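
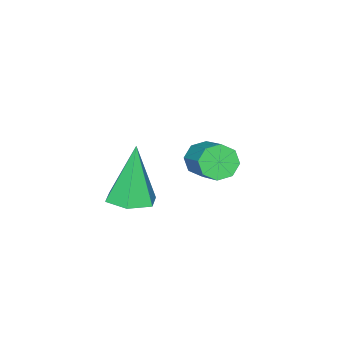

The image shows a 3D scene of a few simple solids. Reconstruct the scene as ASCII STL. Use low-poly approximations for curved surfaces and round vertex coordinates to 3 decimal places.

solid 
facet normal 0.246 0.086 -0.965
outer loop
vertex 1.179 -3.139 -0.699
vertex 0.489 -2.738 -0.839
vertex 1.159 -2.332 -0.632
endloop
endfacet
facet normal 0.842 -0.024 0.539
outer loop
vertex 1.179 -3.139 -0.699
vertex 1.159 -2.332 -0.632
vertex -0.029 -2.922 1.199
endloop
endfacet
facet normal 0.245 0.087 -0.965
outer loop
vertex 1.159 -2.332 -0.632
vertex 0.489 -2.738 -0.839
vertex 0.469 -1.931 -0.771
endloop
endfacet
facet normal 0.362 0.793 0.490
outer loop
vertex 1.159 -2.332 -0.632
vertex 0.469 -1.931 -0.771
vertex -0.029 -2.922 1.199
endloop
endfacet
facet normal 0.245 0.087 -0.965
outer loop
vertex 0.469 -1.931 -0.771
vertex 0.489 -2.738 -0.839
vertex -0.201 -2.337 -0.978
endloop
endfacet
facet normal -0.558 0.790 0.256
outer loop
vertex 0.469 -1.931 -0.771
vertex -0.201 -2.337 -0.978
vertex -0.029 -2.922 1.199
endloop
endfacet
facet normal 0.245 0.088 -0.965
outer loop
vertex -0.201 -2.337 -0.978
vertex 0.489 -2.738 -0.839
vertex -0.18 -3.144 -1.046
endloop
endfacet
facet normal -0.997 -0.032 0.070
outer loop
vertex -0.201 -2.337 -0.978
vertex -0.18 -3.144 -1.046
vertex -0.029 -2.922 1.199
endloop
endfacet
facet normal 0.246 0.087 -0.965
outer loop
vertex -0.18 -3.144 -1.046
vertex 0.489 -2.738 -0.839
vertex 0.51 -3.545 -0.906
endloop
endfacet
facet normal -0.517 -0.848 0.119
outer loop
vertex -0.18 -3.144 -1.046
vertex 0.51 -3.545 -0.906
vertex -0.029 -2.922 1.199
endloop
endfacet
facet normal 0.246 0.087 -0.965
outer loop
vertex 0.51 -3.545 -0.906
vertex 0.489 -2.738 -0.839
vertex 1.179 -3.139 -0.699
endloop
endfacet
facet normal 0.403 -0.844 0.353
outer loop
vertex 0.51 -3.545 -0.906
vertex 1.179 -3.139 -0.699
vertex -0.029 -2.922 1.199
endloop
endfacet
facet normal -0.449 -0.738 -0.504
outer loop
vertex -2.778 -3.281 -1.152
vertex -3.287 -2.86 -1.315
vertex -2.692 -3.029 -1.598
endloop
endfacet
facet normal 0.878 -0.469 -0.096
outer loop
vertex -2.778 -3.281 -1.152
vertex -2.692 -3.029 -1.598
vertex -2.145 -2.241 -0.441
endloop
endfacet
facet normal 0.878 -0.469 -0.096
outer loop
vertex -2.145 -2.241 -0.441
vertex -2.692 -3.029 -1.598
vertex -2.059 -1.989 -0.888
endloop
endfacet
facet normal 0.450 0.738 0.503
outer loop
vertex -2.145 -2.241 -0.441
vertex -2.059 -1.989 -0.888
vertex -2.653 -1.82 -0.605
endloop
endfacet
facet normal -0.449 -0.738 -0.503
outer loop
vertex -2.692 -3.029 -1.598
vertex -3.287 -2.86 -1.315
vertex -2.954 -2.678 -1.879
endloop
endfacet
facet normal 0.738 0.011 -0.674
outer loop
vertex -2.692 -3.029 -1.598
vertex -2.954 -2.678 -1.879
vertex -2.059 -1.989 -0.888
endloop
endfacet
facet normal 0.739 0.010 -0.674
outer loop
vertex -2.059 -1.989 -0.888
vertex -2.954 -2.678 -1.879
vertex -2.32 -1.637 -1.169
endloop
endfacet
facet normal 0.450 0.737 0.505
outer loop
vertex -2.059 -1.989 -0.888
vertex -2.32 -1.637 -1.169
vertex -2.653 -1.82 -0.605
endloop
endfacet
facet normal -0.450 -0.738 -0.504
outer loop
vertex -2.954 -2.678 -1.879
vertex -3.287 -2.86 -1.315
vertex -3.411 -2.433 -1.83
endloop
endfacet
facet normal 0.167 0.484 -0.859
outer loop
vertex -2.954 -2.678 -1.879
vertex -3.411 -2.433 -1.83
vertex -2.32 -1.637 -1.169
endloop
endfacet
facet normal 0.166 0.486 -0.858
outer loop
vertex -2.32 -1.637 -1.169
vertex -3.411 -2.433 -1.83
vertex -2.777 -1.393 -1.119
endloop
endfacet
facet normal 0.449 0.738 0.504
outer loop
vertex -2.32 -1.637 -1.169
vertex -2.777 -1.393 -1.119
vertex -2.653 -1.82 -0.605
endloop
endfacet
facet normal -0.449 -0.738 -0.504
outer loop
vertex -3.411 -2.433 -1.83
vertex -3.287 -2.86 -1.315
vertex -3.795 -2.439 -1.479
endloop
endfacet
facet normal -0.503 0.675 -0.539
outer loop
vertex -3.411 -2.433 -1.83
vertex -3.795 -2.439 -1.479
vertex -2.777 -1.393 -1.119
endloop
endfacet
facet normal -0.503 0.675 -0.540
outer loop
vertex -2.777 -1.393 -1.119
vertex -3.795 -2.439 -1.479
vertex -3.162 -1.399 -0.768
endloop
endfacet
facet normal 0.449 0.738 0.505
outer loop
vertex -2.777 -1.393 -1.119
vertex -3.162 -1.399 -0.768
vertex -2.653 -1.82 -0.605
endloop
endfacet
facet normal -0.450 -0.738 -0.503
outer loop
vertex -3.795 -2.439 -1.479
vertex -3.287 -2.86 -1.315
vertex -3.881 -2.691 -1.032
endloop
endfacet
facet normal -0.878 0.469 0.096
outer loop
vertex -3.795 -2.439 -1.479
vertex -3.881 -2.691 -1.032
vertex -3.162 -1.399 -0.768
endloop
endfacet
facet normal -0.878 0.469 0.096
outer loop
vertex -3.162 -1.399 -0.768
vertex -3.881 -2.691 -1.032
vertex -3.248 -1.651 -0.322
endloop
endfacet
facet normal 0.449 0.738 0.504
outer loop
vertex -3.162 -1.399 -0.768
vertex -3.248 -1.651 -0.322
vertex -2.653 -1.82 -0.605
endloop
endfacet
facet normal -0.450 -0.737 -0.505
outer loop
vertex -3.881 -2.691 -1.032
vertex -3.287 -2.86 -1.315
vertex -3.62 -3.043 -0.751
endloop
endfacet
facet normal -0.739 -0.010 0.674
outer loop
vertex -3.881 -2.691 -1.032
vertex -3.62 -3.043 -0.751
vertex -3.248 -1.651 -0.322
endloop
endfacet
facet normal -0.738 -0.011 0.675
outer loop
vertex -3.248 -1.651 -0.322
vertex -3.62 -3.043 -0.751
vertex -2.986 -2.002 -0.041
endloop
endfacet
facet normal 0.449 0.738 0.503
outer loop
vertex -3.248 -1.651 -0.322
vertex -2.986 -2.002 -0.041
vertex -2.653 -1.82 -0.605
endloop
endfacet
facet normal -0.449 -0.738 -0.504
outer loop
vertex -3.62 -3.043 -0.751
vertex -3.287 -2.86 -1.315
vertex -3.163 -3.287 -0.801
endloop
endfacet
facet normal -0.165 -0.485 0.859
outer loop
vertex -3.62 -3.043 -0.751
vertex -3.163 -3.287 -0.801
vertex -2.986 -2.002 -0.041
endloop
endfacet
facet normal -0.168 -0.485 0.858
outer loop
vertex -2.986 -2.002 -0.041
vertex -3.163 -3.287 -0.801
vertex -2.529 -2.247 -0.09
endloop
endfacet
facet normal 0.450 0.738 0.504
outer loop
vertex -2.986 -2.002 -0.041
vertex -2.529 -2.247 -0.09
vertex -2.653 -1.82 -0.605
endloop
endfacet
facet normal -0.449 -0.738 -0.505
outer loop
vertex -3.163 -3.287 -0.801
vertex -3.287 -2.86 -1.315
vertex -2.778 -3.281 -1.152
endloop
endfacet
facet normal 0.503 -0.675 0.540
outer loop
vertex -3.163 -3.287 -0.801
vertex -2.778 -3.281 -1.152
vertex -2.529 -2.247 -0.09
endloop
endfacet
facet normal 0.503 -0.675 0.539
outer loop
vertex -2.529 -2.247 -0.09
vertex -2.778 -3.281 -1.152
vertex -2.145 -2.241 -0.441
endloop
endfacet
facet normal 0.449 0.738 0.504
outer loop
vertex -2.529 -2.247 -0.09
vertex -2.145 -2.241 -0.441
vertex -2.653 -1.82 -0.605
endloop
endfacet

endsolid


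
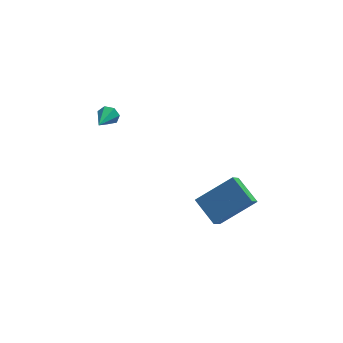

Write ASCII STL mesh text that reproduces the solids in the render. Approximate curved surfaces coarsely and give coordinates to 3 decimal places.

solid 
facet normal -0.442 0.755 0.485
outer loop
vertex -0.891 -3.921 -3.76
vertex 0.639 -3.675 -2.749
vertex -0.536 -3.266 -4.457
endloop
endfacet
facet normal -0.827 -0.134 -0.547
outer loop
vertex 0.061 -4.285 -5.111
vertex -0.891 -3.921 -3.76
vertex -0.536 -3.266 -4.457
endloop
endfacet
facet normal -0.442 0.755 0.485
outer loop
vertex -0.536 -3.266 -4.457
vertex 0.639 -3.675 -2.749
vertex 0.994 -3.02 -3.446
endloop
endfacet
facet normal 0.348 0.642 -0.683
outer loop
vertex 0.994 -3.02 -3.446
vertex 0.061 -4.285 -5.111
vertex -0.536 -3.266 -4.457
endloop
endfacet
facet normal -0.348 -0.642 0.683
outer loop
vertex -0.891 -3.921 -3.76
vertex 1.236 -4.694 -3.403
vertex 0.639 -3.675 -2.749
endloop
endfacet
facet normal -0.827 -0.134 -0.547
outer loop
vertex -0.294 -4.94 -4.414
vertex -0.891 -3.921 -3.76
vertex 0.061 -4.285 -5.111
endloop
endfacet
facet normal -0.348 -0.642 0.683
outer loop
vertex -0.294 -4.94 -4.414
vertex 1.236 -4.694 -3.403
vertex -0.891 -3.921 -3.76
endloop
endfacet
facet normal 0.827 0.134 0.547
outer loop
vertex 0.639 -3.675 -2.749
vertex 1.236 -4.694 -3.403
vertex 0.994 -3.02 -3.446
endloop
endfacet
facet normal 0.348 0.642 -0.683
outer loop
vertex 1.591 -4.039 -4.1
vertex 0.061 -4.285 -5.111
vertex 0.994 -3.02 -3.446
endloop
endfacet
facet normal 0.827 0.134 0.547
outer loop
vertex 0.994 -3.02 -3.446
vertex 1.236 -4.694 -3.403
vertex 1.591 -4.039 -4.1
endloop
endfacet
facet normal 0.442 -0.755 -0.485
outer loop
vertex 1.591 -4.039 -4.1
vertex -0.294 -4.94 -4.414
vertex 0.061 -4.285 -5.111
endloop
endfacet
facet normal 0.442 -0.755 -0.485
outer loop
vertex 1.236 -4.694 -3.403
vertex -0.294 -4.94 -4.414
vertex 1.591 -4.039 -4.1
endloop
endfacet
facet normal 0.425 0.867 -0.260
outer loop
vertex -3.445 1.608 -2.474
vertex -3.696 1.601 -2.907
vertex -3.834 1.8 -2.469
endloop
endfacet
facet normal -0.032 -0.090 0.995
outer loop
vertex -3.445 1.608 -2.474
vertex -3.834 1.8 -2.469
vertex -4.204 0.559 -2.593
endloop
endfacet
facet normal 0.421 0.868 -0.262
outer loop
vertex -3.834 1.8 -2.469
vertex -3.696 1.601 -2.907
vertex -4.12 1.841 -2.793
endloop
endfacet
facet normal -0.731 0.152 0.665
outer loop
vertex -3.834 1.8 -2.469
vertex -4.12 1.841 -2.793
vertex -4.204 0.559 -2.593
endloop
endfacet
facet normal 0.422 0.869 -0.260
outer loop
vertex -4.12 1.841 -2.793
vertex -3.696 1.601 -2.907
vertex -4.086 1.702 -3.203
endloop
endfacet
facet normal -0.994 0.050 -0.099
outer loop
vertex -4.12 1.841 -2.793
vertex -4.086 1.702 -3.203
vertex -4.204 0.559 -2.593
endloop
endfacet
facet normal 0.424 0.867 -0.262
outer loop
vertex -4.086 1.702 -3.203
vertex -3.696 1.601 -2.907
vertex -3.759 1.486 -3.389
endloop
endfacet
facet normal -0.619 -0.319 -0.718
outer loop
vertex -4.086 1.702 -3.203
vertex -3.759 1.486 -3.389
vertex -4.204 0.559 -2.593
endloop
endfacet
facet normal 0.423 0.867 -0.262
outer loop
vertex -3.759 1.486 -3.389
vertex -3.696 1.601 -2.907
vertex -3.385 1.357 -3.212
endloop
endfacet
facet normal 0.110 -0.677 -0.727
outer loop
vertex -3.759 1.486 -3.389
vertex -3.385 1.357 -3.212
vertex -4.204 0.559 -2.593
endloop
endfacet
facet normal 0.424 0.867 -0.261
outer loop
vertex -3.385 1.357 -3.212
vertex -3.696 1.601 -2.907
vertex -3.245 1.411 -2.805
endloop
endfacet
facet normal 0.644 -0.755 -0.121
outer loop
vertex -3.385 1.357 -3.212
vertex -3.245 1.411 -2.805
vertex -4.204 0.559 -2.593
endloop
endfacet
facet normal 0.424 0.867 -0.260
outer loop
vertex -3.245 1.411 -2.805
vertex -3.696 1.601 -2.907
vertex -3.445 1.608 -2.474
endloop
endfacet
facet normal 0.582 -0.494 0.646
outer loop
vertex -3.245 1.411 -2.805
vertex -3.445 1.608 -2.474
vertex -4.204 0.559 -2.593
endloop
endfacet

endsolid


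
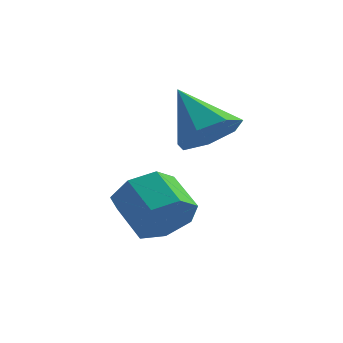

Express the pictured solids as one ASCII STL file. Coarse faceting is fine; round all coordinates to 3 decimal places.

solid 
facet normal 0.605 -0.375 -0.702
outer loop
vertex 3.192 1.272 0.21
vertex 2.33 0.855 -0.31
vertex 2.791 1.834 -0.436
endloop
endfacet
facet normal 0.347 0.804 0.484
outer loop
vertex 3.192 1.272 0.21
vertex 2.791 1.834 -0.436
vertex 1.09 1.625 1.13
endloop
endfacet
facet normal 0.605 -0.375 -0.702
outer loop
vertex 2.791 1.834 -0.436
vertex 2.33 0.855 -0.31
vertex 2.043 1.659 -0.987
endloop
endfacet
facet normal -0.181 0.981 -0.066
outer loop
vertex 2.791 1.834 -0.436
vertex 2.043 1.659 -0.987
vertex 1.09 1.625 1.13
endloop
endfacet
facet normal 0.604 -0.376 -0.703
outer loop
vertex 2.043 1.659 -0.987
vertex 2.33 0.855 -0.31
vertex 1.51 0.879 -1.028
endloop
endfacet
facet normal -0.769 0.543 -0.337
outer loop
vertex 2.043 1.659 -0.987
vertex 1.51 0.879 -1.028
vertex 1.09 1.625 1.13
endloop
endfacet
facet normal 0.604 -0.375 -0.703
outer loop
vertex 1.51 0.879 -1.028
vertex 2.33 0.855 -0.31
vertex 1.595 0.08 -0.528
endloop
endfacet
facet normal -0.975 -0.183 -0.127
outer loop
vertex 1.51 0.879 -1.028
vertex 1.595 0.08 -0.528
vertex 1.09 1.625 1.13
endloop
endfacet
facet normal 0.604 -0.376 -0.702
outer loop
vertex 1.595 0.08 -0.528
vertex 2.33 0.855 -0.31
vertex 2.233 -0.135 0.136
endloop
endfacet
facet normal -0.643 -0.648 0.408
outer loop
vertex 1.595 0.08 -0.528
vertex 2.233 -0.135 0.136
vertex 1.09 1.625 1.13
endloop
endfacet
facet normal 0.604 -0.376 -0.703
outer loop
vertex 2.233 -0.135 0.136
vertex 2.33 0.855 -0.31
vertex 2.944 0.395 0.464
endloop
endfacet
facet normal -0.023 -0.503 0.864
outer loop
vertex 2.233 -0.135 0.136
vertex 2.944 0.395 0.464
vertex 1.09 1.625 1.13
endloop
endfacet
facet normal 0.605 -0.375 -0.703
outer loop
vertex 2.944 0.395 0.464
vertex 2.33 0.855 -0.31
vertex 3.192 1.272 0.21
endloop
endfacet
facet normal 0.417 0.142 0.898
outer loop
vertex 2.944 0.395 0.464
vertex 3.192 1.272 0.21
vertex 1.09 1.625 1.13
endloop
endfacet
facet normal 0.663 -0.554 -0.503
outer loop
vertex 2.362 -2.044 -1.894
vertex 1.871 -1.832 -2.775
vertex 2.642 -1.314 -2.329
endloop
endfacet
facet normal 0.680 0.165 0.715
outer loop
vertex 2.362 -2.044 -1.894
vertex 2.642 -1.314 -2.329
vertex 1.4 -1.24 -1.165
endloop
endfacet
facet normal 0.680 0.164 0.715
outer loop
vertex 1.4 -1.24 -1.165
vertex 2.642 -1.314 -2.329
vertex 1.68 -0.511 -1.599
endloop
endfacet
facet normal -0.663 0.554 0.503
outer loop
vertex 1.4 -1.24 -1.165
vertex 1.68 -0.511 -1.599
vertex 0.909 -1.028 -2.045
endloop
endfacet
facet normal 0.663 -0.554 -0.503
outer loop
vertex 2.642 -1.314 -2.329
vertex 1.871 -1.832 -2.775
vertex 2.341 -0.975 -3.099
endloop
endfacet
facet normal 0.668 0.741 0.065
outer loop
vertex 2.642 -1.314 -2.329
vertex 2.341 -0.975 -3.099
vertex 1.68 -0.511 -1.599
endloop
endfacet
facet normal 0.669 0.740 0.066
outer loop
vertex 1.68 -0.511 -1.599
vertex 2.341 -0.975 -3.099
vertex 1.38 -0.171 -2.369
endloop
endfacet
facet normal -0.663 0.555 0.503
outer loop
vertex 1.68 -0.511 -1.599
vertex 1.38 -0.171 -2.369
vertex 0.909 -1.028 -2.045
endloop
endfacet
facet normal 0.663 -0.554 -0.503
outer loop
vertex 2.341 -0.975 -3.099
vertex 1.871 -1.832 -2.775
vertex 1.687 -1.28 -3.625
endloop
endfacet
facet normal 0.155 0.759 -0.632
outer loop
vertex 2.341 -0.975 -3.099
vertex 1.687 -1.28 -3.625
vertex 1.38 -0.171 -2.369
endloop
endfacet
facet normal 0.153 0.759 -0.633
outer loop
vertex 1.38 -0.171 -2.369
vertex 1.687 -1.28 -3.625
vertex 0.725 -0.477 -2.895
endloop
endfacet
facet normal -0.663 0.555 0.503
outer loop
vertex 1.38 -0.171 -2.369
vertex 0.725 -0.477 -2.895
vertex 0.909 -1.028 -2.045
endloop
endfacet
facet normal 0.663 -0.554 -0.503
outer loop
vertex 1.687 -1.28 -3.625
vertex 1.871 -1.832 -2.775
vertex 1.171 -2.001 -3.511
endloop
endfacet
facet normal -0.477 0.206 -0.855
outer loop
vertex 1.687 -1.28 -3.625
vertex 1.171 -2.001 -3.511
vertex 0.725 -0.477 -2.895
endloop
endfacet
facet normal -0.477 0.206 -0.855
outer loop
vertex 0.725 -0.477 -2.895
vertex 1.171 -2.001 -3.511
vertex 0.209 -1.198 -2.781
endloop
endfacet
facet normal -0.663 0.554 0.503
outer loop
vertex 0.725 -0.477 -2.895
vertex 0.209 -1.198 -2.781
vertex 0.909 -1.028 -2.045
endloop
endfacet
facet normal 0.663 -0.554 -0.503
outer loop
vertex 1.171 -2.001 -3.511
vertex 1.871 -1.832 -2.775
vertex 1.182 -2.594 -2.843
endloop
endfacet
facet normal -0.748 -0.502 -0.434
outer loop
vertex 1.171 -2.001 -3.511
vertex 1.182 -2.594 -2.843
vertex 0.209 -1.198 -2.781
endloop
endfacet
facet normal -0.748 -0.502 -0.434
outer loop
vertex 0.209 -1.198 -2.781
vertex 1.182 -2.594 -2.843
vertex 0.22 -1.791 -2.113
endloop
endfacet
facet normal -0.663 0.554 0.503
outer loop
vertex 0.209 -1.198 -2.781
vertex 0.22 -1.791 -2.113
vertex 0.909 -1.028 -2.045
endloop
endfacet
facet normal 0.663 -0.554 -0.503
outer loop
vertex 1.182 -2.594 -2.843
vertex 1.871 -1.832 -2.775
vertex 1.712 -2.614 -2.123
endloop
endfacet
facet normal -0.457 -0.832 0.313
outer loop
vertex 1.182 -2.594 -2.843
vertex 1.712 -2.614 -2.123
vertex 0.22 -1.791 -2.113
endloop
endfacet
facet normal -0.457 -0.832 0.315
outer loop
vertex 0.22 -1.791 -2.113
vertex 1.712 -2.614 -2.123
vertex 0.75 -1.81 -1.394
endloop
endfacet
facet normal -0.663 0.554 0.503
outer loop
vertex 0.22 -1.791 -2.113
vertex 0.75 -1.81 -1.394
vertex 0.909 -1.028 -2.045
endloop
endfacet
facet normal 0.663 -0.554 -0.503
outer loop
vertex 1.712 -2.614 -2.123
vertex 1.871 -1.832 -2.775
vertex 2.362 -2.044 -1.894
endloop
endfacet
facet normal 0.178 -0.535 0.826
outer loop
vertex 1.712 -2.614 -2.123
vertex 2.362 -2.044 -1.894
vertex 0.75 -1.81 -1.394
endloop
endfacet
facet normal 0.178 -0.535 0.826
outer loop
vertex 0.75 -1.81 -1.394
vertex 2.362 -2.044 -1.894
vertex 1.4 -1.24 -1.165
endloop
endfacet
facet normal -0.663 0.554 0.503
outer loop
vertex 0.75 -1.81 -1.394
vertex 1.4 -1.24 -1.165
vertex 0.909 -1.028 -2.045
endloop
endfacet

endsolid


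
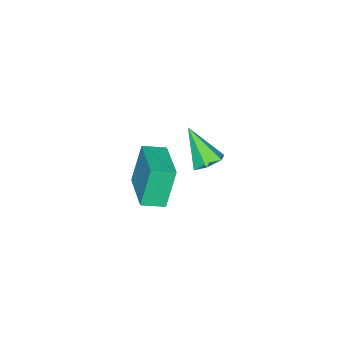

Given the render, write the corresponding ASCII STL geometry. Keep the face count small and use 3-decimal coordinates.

solid 
facet normal 0.129 0.645 -0.753
outer loop
vertex -0.211 -2.409 -4.32
vertex -0.902 -2.119 -4.19
vertex -0.295 -1.828 -3.837
endloop
endfacet
facet normal 0.895 -0.201 0.398
outer loop
vertex -0.211 -2.409 -4.32
vertex -0.295 -1.828 -3.837
vertex -1.158 -3.401 -2.69
endloop
endfacet
facet normal 0.129 0.645 -0.753
outer loop
vertex -0.295 -1.828 -3.837
vertex -0.902 -2.119 -4.19
vertex -0.985 -1.538 -3.707
endloop
endfacet
facet normal 0.337 0.427 0.839
outer loop
vertex -0.295 -1.828 -3.837
vertex -0.985 -1.538 -3.707
vertex -1.158 -3.401 -2.69
endloop
endfacet
facet normal 0.130 0.645 -0.753
outer loop
vertex -0.985 -1.538 -3.707
vertex -0.902 -2.119 -4.19
vertex -1.592 -1.828 -4.06
endloop
endfacet
facet normal -0.598 0.426 0.679
outer loop
vertex -0.985 -1.538 -3.707
vertex -1.592 -1.828 -4.06
vertex -1.158 -3.401 -2.69
endloop
endfacet
facet normal 0.130 0.645 -0.753
outer loop
vertex -1.592 -1.828 -4.06
vertex -0.902 -2.119 -4.19
vertex -1.509 -2.409 -4.543
endloop
endfacet
facet normal -0.976 -0.203 0.076
outer loop
vertex -1.592 -1.828 -4.06
vertex -1.509 -2.409 -4.543
vertex -1.158 -3.401 -2.69
endloop
endfacet
facet normal 0.130 0.645 -0.753
outer loop
vertex -1.509 -2.409 -4.543
vertex -0.902 -2.119 -4.19
vertex -0.819 -2.7 -4.673
endloop
endfacet
facet normal -0.419 -0.831 -0.365
outer loop
vertex -1.509 -2.409 -4.543
vertex -0.819 -2.7 -4.673
vertex -1.158 -3.401 -2.69
endloop
endfacet
facet normal 0.129 0.645 -0.753
outer loop
vertex -0.819 -2.7 -4.673
vertex -0.902 -2.119 -4.19
vertex -0.211 -2.409 -4.32
endloop
endfacet
facet normal 0.517 -0.831 -0.205
outer loop
vertex -0.819 -2.7 -4.673
vertex -0.211 -2.409 -4.32
vertex -1.158 -3.401 -2.69
endloop
endfacet
facet normal -0.662 -0.720 -0.206
outer loop
vertex 3.26 -2.503 0.308
vertex 2.56 -1.783 0.04
vertex 3.888 -2.565 -1.495
endloop
endfacet
facet normal 0.673 -0.693 0.258
outer loop
vertex 5.22 -1.117 -1.08
vertex 3.26 -2.503 0.308
vertex 3.888 -2.565 -1.495
endloop
endfacet
facet normal -0.663 -0.720 -0.206
outer loop
vertex 3.888 -2.565 -1.495
vertex 2.56 -1.783 0.04
vertex 3.188 -1.844 -1.763
endloop
endfacet
facet normal 0.329 -0.032 -0.944
outer loop
vertex 3.188 -1.844 -1.763
vertex 5.22 -1.117 -1.08
vertex 3.888 -2.565 -1.495
endloop
endfacet
facet normal -0.329 0.032 0.944
outer loop
vertex 3.26 -2.503 0.308
vertex 3.892 -0.335 0.455
vertex 2.56 -1.783 0.04
endloop
endfacet
facet normal 0.673 -0.693 0.258
outer loop
vertex 4.592 -1.056 0.723
vertex 3.26 -2.503 0.308
vertex 5.22 -1.117 -1.08
endloop
endfacet
facet normal -0.329 0.032 0.944
outer loop
vertex 4.592 -1.056 0.723
vertex 3.892 -0.335 0.455
vertex 3.26 -2.503 0.308
endloop
endfacet
facet normal -0.673 0.693 -0.258
outer loop
vertex 2.56 -1.783 0.04
vertex 3.892 -0.335 0.455
vertex 3.188 -1.844 -1.763
endloop
endfacet
facet normal 0.329 -0.032 -0.944
outer loop
vertex 4.52 -0.397 -1.348
vertex 5.22 -1.117 -1.08
vertex 3.188 -1.844 -1.763
endloop
endfacet
facet normal -0.673 0.693 -0.258
outer loop
vertex 3.188 -1.844 -1.763
vertex 3.892 -0.335 0.455
vertex 4.52 -0.397 -1.348
endloop
endfacet
facet normal 0.662 0.720 0.206
outer loop
vertex 4.52 -0.397 -1.348
vertex 4.592 -1.056 0.723
vertex 5.22 -1.117 -1.08
endloop
endfacet
facet normal 0.663 0.720 0.206
outer loop
vertex 3.892 -0.335 0.455
vertex 4.592 -1.056 0.723
vertex 4.52 -0.397 -1.348
endloop
endfacet

endsolid


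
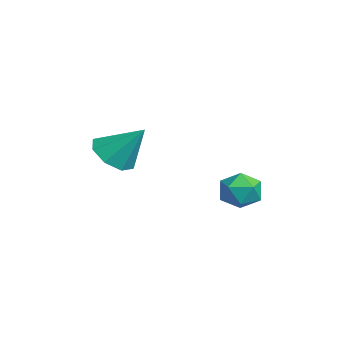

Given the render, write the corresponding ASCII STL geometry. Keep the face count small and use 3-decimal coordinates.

solid 
facet normal 0.288 0.529 0.798
outer loop
vertex -2.802 4.166 -1.109
vertex -2.765 3.53 -0.701
vertex -2.157 3.772 -1.081
endloop
endfacet
facet normal 0.505 0.841 0.194
outer loop
vertex -2.802 4.166 -1.109
vertex -2.157 3.772 -1.081
vertex -2.393 4.065 -1.737
endloop
endfacet
facet normal -0.071 0.977 -0.203
outer loop
vertex -2.802 4.166 -1.109
vertex -2.393 4.065 -1.737
vertex -3.147 4.005 -1.763
endloop
endfacet
facet normal -0.644 0.749 0.156
outer loop
vertex -2.802 4.166 -1.109
vertex -3.147 4.005 -1.763
vertex -3.377 3.674 -1.122
endloop
endfacet
facet normal -0.421 0.472 0.774
outer loop
vertex -2.802 4.166 -1.109
vertex -3.377 3.674 -1.122
vertex -2.765 3.53 -0.701
endloop
endfacet
facet normal 0.913 0.374 -0.161
outer loop
vertex -2.393 4.065 -1.737
vertex -2.157 3.772 -1.081
vertex -2.103 3.366 -1.718
endloop
endfacet
facet normal 0.562 -0.130 0.817
outer loop
vertex -2.157 3.772 -1.081
vertex -2.765 3.53 -0.701
vertex -2.333 3.035 -1.077
endloop
endfacet
facet normal -0.588 -0.223 0.778
outer loop
vertex -2.765 3.53 -0.701
vertex -3.377 3.674 -1.122
vertex -3.087 2.975 -1.103
endloop
endfacet
facet normal -0.948 0.225 -0.224
outer loop
vertex -3.377 3.674 -1.122
vertex -3.147 4.005 -1.763
vertex -3.323 3.268 -1.759
endloop
endfacet
facet normal -0.020 0.594 -0.804
outer loop
vertex -3.147 4.005 -1.763
vertex -2.393 4.065 -1.737
vertex -2.715 3.51 -2.139
endloop
endfacet
facet normal 0.644 -0.749 -0.156
outer loop
vertex -2.678 2.874 -1.731
vertex -2.103 3.366 -1.718
vertex -2.333 3.035 -1.077
endloop
endfacet
facet normal 0.071 -0.977 0.203
outer loop
vertex -2.678 2.874 -1.731
vertex -2.333 3.035 -1.077
vertex -3.087 2.975 -1.103
endloop
endfacet
facet normal -0.505 -0.841 -0.194
outer loop
vertex -2.678 2.874 -1.731
vertex -3.087 2.975 -1.103
vertex -3.323 3.268 -1.759
endloop
endfacet
facet normal -0.288 -0.529 -0.798
outer loop
vertex -2.678 2.874 -1.731
vertex -3.323 3.268 -1.759
vertex -2.715 3.51 -2.139
endloop
endfacet
facet normal 0.421 -0.472 -0.774
outer loop
vertex -2.678 2.874 -1.731
vertex -2.715 3.51 -2.139
vertex -2.103 3.366 -1.718
endloop
endfacet
facet normal 0.948 -0.225 0.224
outer loop
vertex -2.333 3.035 -1.077
vertex -2.103 3.366 -1.718
vertex -2.157 3.772 -1.081
endloop
endfacet
facet normal 0.020 -0.594 0.804
outer loop
vertex -3.087 2.975 -1.103
vertex -2.333 3.035 -1.077
vertex -2.765 3.53 -0.701
endloop
endfacet
facet normal -0.913 -0.374 0.161
outer loop
vertex -3.323 3.268 -1.759
vertex -3.087 2.975 -1.103
vertex -3.377 3.674 -1.122
endloop
endfacet
facet normal -0.562 0.130 -0.817
outer loop
vertex -2.715 3.51 -2.139
vertex -3.323 3.268 -1.759
vertex -3.147 4.005 -1.763
endloop
endfacet
facet normal 0.588 0.223 -0.778
outer loop
vertex -2.103 3.366 -1.718
vertex -2.715 3.51 -2.139
vertex -2.393 4.065 -1.737
endloop
endfacet
facet normal -0.361 -0.567 -0.740
outer loop
vertex -2.939 -0.078 -0.371
vertex -3.645 -0.201 0.068
vertex -3.386 0.367 -0.494
endloop
endfacet
facet normal 0.717 0.655 -0.238
outer loop
vertex -2.939 -0.078 -0.371
vertex -3.386 0.367 -0.494
vertex -3.095 0.661 1.192
endloop
endfacet
facet normal -0.361 -0.568 -0.740
outer loop
vertex -3.386 0.367 -0.494
vertex -3.645 -0.201 0.068
vertex -3.985 0.479 -0.288
endloop
endfacet
facet normal 0.117 0.975 -0.190
outer loop
vertex -3.386 0.367 -0.494
vertex -3.985 0.479 -0.288
vertex -3.095 0.661 1.192
endloop
endfacet
facet normal -0.362 -0.568 -0.739
outer loop
vertex -3.985 0.479 -0.288
vertex -3.645 -0.201 0.068
vertex -4.384 0.193 0.127
endloop
endfacet
facet normal -0.455 0.875 0.166
outer loop
vertex -3.985 0.479 -0.288
vertex -4.384 0.193 0.127
vertex -3.095 0.661 1.192
endloop
endfacet
facet normal -0.361 -0.567 -0.740
outer loop
vertex -4.384 0.193 0.127
vertex -3.645 -0.201 0.068
vertex -4.35 -0.325 0.507
endloop
endfacet
facet normal -0.664 0.413 0.623
outer loop
vertex -4.384 0.193 0.127
vertex -4.35 -0.325 0.507
vertex -3.095 0.661 1.192
endloop
endfacet
facet normal -0.361 -0.567 -0.740
outer loop
vertex -4.35 -0.325 0.507
vertex -3.645 -0.201 0.068
vertex -3.903 -0.77 0.63
endloop
endfacet
facet normal -0.388 -0.138 0.911
outer loop
vertex -4.35 -0.325 0.507
vertex -3.903 -0.77 0.63
vertex -3.095 0.661 1.192
endloop
endfacet
facet normal -0.361 -0.568 -0.740
outer loop
vertex -3.903 -0.77 0.63
vertex -3.645 -0.201 0.068
vertex -3.304 -0.882 0.424
endloop
endfacet
facet normal 0.211 -0.458 0.863
outer loop
vertex -3.903 -0.77 0.63
vertex -3.304 -0.882 0.424
vertex -3.095 0.661 1.192
endloop
endfacet
facet normal -0.361 -0.568 -0.740
outer loop
vertex -3.304 -0.882 0.424
vertex -3.645 -0.201 0.068
vertex -2.905 -0.595 0.009
endloop
endfacet
facet normal 0.784 -0.358 0.506
outer loop
vertex -3.304 -0.882 0.424
vertex -2.905 -0.595 0.009
vertex -3.095 0.661 1.192
endloop
endfacet
facet normal -0.361 -0.568 -0.740
outer loop
vertex -2.905 -0.595 0.009
vertex -3.645 -0.201 0.068
vertex -2.939 -0.078 -0.371
endloop
endfacet
facet normal 0.993 0.103 0.051
outer loop
vertex -2.905 -0.595 0.009
vertex -2.939 -0.078 -0.371
vertex -3.095 0.661 1.192
endloop
endfacet

endsolid


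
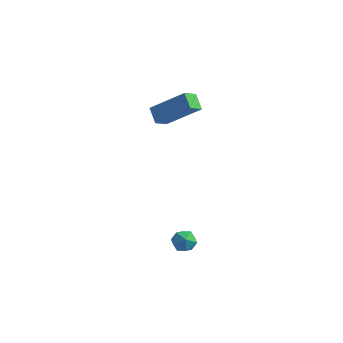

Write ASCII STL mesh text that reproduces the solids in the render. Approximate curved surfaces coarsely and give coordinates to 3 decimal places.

solid 
facet normal -0.640 0.481 0.600
outer loop
vertex -1.259 2.004 2.255
vertex 0.294 2.464 3.543
vertex -1.116 2.734 1.822
endloop
endfacet
facet normal -0.750 -0.222 -0.623
outer loop
vertex -0.534 2.296 1.277
vertex -1.259 2.004 2.255
vertex -1.116 2.734 1.822
endloop
endfacet
facet normal -0.640 0.481 0.600
outer loop
vertex -1.116 2.734 1.822
vertex 0.294 2.464 3.543
vertex 0.437 3.193 3.111
endloop
endfacet
facet normal 0.167 0.848 -0.503
outer loop
vertex 0.437 3.193 3.111
vertex -0.534 2.296 1.277
vertex -1.116 2.734 1.822
endloop
endfacet
facet normal -0.166 -0.848 0.504
outer loop
vertex -1.259 2.004 2.255
vertex 0.876 2.026 2.998
vertex 0.294 2.464 3.543
endloop
endfacet
facet normal -0.751 -0.222 -0.623
outer loop
vertex -0.677 1.567 1.709
vertex -1.259 2.004 2.255
vertex -0.534 2.296 1.277
endloop
endfacet
facet normal -0.166 -0.849 0.502
outer loop
vertex -0.677 1.567 1.709
vertex 0.876 2.026 2.998
vertex -1.259 2.004 2.255
endloop
endfacet
facet normal 0.750 0.222 0.623
outer loop
vertex 0.294 2.464 3.543
vertex 0.876 2.026 2.998
vertex 0.437 3.193 3.111
endloop
endfacet
facet normal 0.166 0.848 -0.503
outer loop
vertex 1.019 2.756 2.565
vertex -0.534 2.296 1.277
vertex 0.437 3.193 3.111
endloop
endfacet
facet normal 0.751 0.222 0.622
outer loop
vertex 0.437 3.193 3.111
vertex 0.876 2.026 2.998
vertex 1.019 2.756 2.565
endloop
endfacet
facet normal 0.640 -0.481 -0.600
outer loop
vertex 1.019 2.756 2.565
vertex -0.677 1.567 1.709
vertex -0.534 2.296 1.277
endloop
endfacet
facet normal 0.640 -0.481 -0.600
outer loop
vertex 0.876 2.026 2.998
vertex -0.677 1.567 1.709
vertex 1.019 2.756 2.565
endloop
endfacet
facet normal -0.896 0.157 0.416
outer loop
vertex 1.834 -1.124 -3.462
vertex 2.107 -1.133 -2.87
vertex 2.054 -0.571 -3.196
endloop
endfacet
facet normal -0.859 0.455 -0.234
outer loop
vertex 1.834 -1.124 -3.462
vertex 2.054 -0.571 -3.196
vertex 2.161 -0.694 -3.827
endloop
endfacet
facet normal -0.707 -0.060 -0.704
outer loop
vertex 1.834 -1.124 -3.462
vertex 2.161 -0.694 -3.827
vertex 2.279 -1.332 -3.891
endloop
endfacet
facet normal -0.650 -0.677 -0.346
outer loop
vertex 1.834 -1.124 -3.462
vertex 2.279 -1.332 -3.891
vertex 2.246 -1.603 -3.299
endloop
endfacet
facet normal -0.766 -0.542 0.345
outer loop
vertex 1.834 -1.124 -3.462
vertex 2.246 -1.603 -3.299
vertex 2.107 -1.133 -2.87
endloop
endfacet
facet normal -0.319 0.919 -0.233
outer loop
vertex 2.161 -0.694 -3.827
vertex 2.054 -0.571 -3.196
vertex 2.634 -0.437 -3.461
endloop
endfacet
facet normal -0.378 0.438 0.816
outer loop
vertex 2.054 -0.571 -3.196
vertex 2.107 -1.133 -2.87
vertex 2.601 -0.708 -2.869
endloop
endfacet
facet normal -0.168 -0.691 0.703
outer loop
vertex 2.107 -1.133 -2.87
vertex 2.246 -1.603 -3.299
vertex 2.719 -1.346 -2.933
endloop
endfacet
facet normal 0.020 -0.909 -0.415
outer loop
vertex 2.246 -1.603 -3.299
vertex 2.279 -1.332 -3.891
vertex 2.826 -1.469 -3.564
endloop
endfacet
facet normal -0.072 0.086 -0.994
outer loop
vertex 2.279 -1.332 -3.891
vertex 2.161 -0.694 -3.827
vertex 2.773 -0.907 -3.89
endloop
endfacet
facet normal 0.650 0.677 0.346
outer loop
vertex 3.046 -0.916 -3.298
vertex 2.634 -0.437 -3.461
vertex 2.601 -0.708 -2.869
endloop
endfacet
facet normal 0.707 0.060 0.704
outer loop
vertex 3.046 -0.916 -3.298
vertex 2.601 -0.708 -2.869
vertex 2.719 -1.346 -2.933
endloop
endfacet
facet normal 0.859 -0.455 0.234
outer loop
vertex 3.046 -0.916 -3.298
vertex 2.719 -1.346 -2.933
vertex 2.826 -1.469 -3.564
endloop
endfacet
facet normal 0.896 -0.157 -0.416
outer loop
vertex 3.046 -0.916 -3.298
vertex 2.826 -1.469 -3.564
vertex 2.773 -0.907 -3.89
endloop
endfacet
facet normal 0.766 0.542 -0.345
outer loop
vertex 3.046 -0.916 -3.298
vertex 2.773 -0.907 -3.89
vertex 2.634 -0.437 -3.461
endloop
endfacet
facet normal -0.020 0.909 0.415
outer loop
vertex 2.601 -0.708 -2.869
vertex 2.634 -0.437 -3.461
vertex 2.054 -0.571 -3.196
endloop
endfacet
facet normal 0.072 -0.086 0.994
outer loop
vertex 2.719 -1.346 -2.933
vertex 2.601 -0.708 -2.869
vertex 2.107 -1.133 -2.87
endloop
endfacet
facet normal 0.319 -0.919 0.233
outer loop
vertex 2.826 -1.469 -3.564
vertex 2.719 -1.346 -2.933
vertex 2.246 -1.603 -3.299
endloop
endfacet
facet normal 0.378 -0.438 -0.816
outer loop
vertex 2.773 -0.907 -3.89
vertex 2.826 -1.469 -3.564
vertex 2.279 -1.332 -3.891
endloop
endfacet
facet normal 0.168 0.691 -0.703
outer loop
vertex 2.634 -0.437 -3.461
vertex 2.773 -0.907 -3.89
vertex 2.161 -0.694 -3.827
endloop
endfacet

endsolid


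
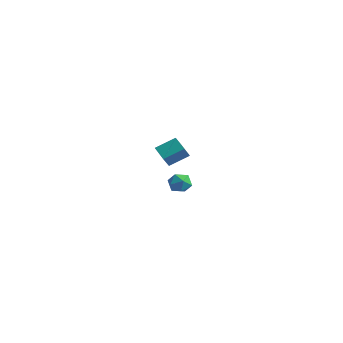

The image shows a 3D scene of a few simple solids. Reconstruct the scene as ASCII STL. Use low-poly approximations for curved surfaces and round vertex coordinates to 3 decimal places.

solid 
facet normal -0.439 -0.756 -0.486
outer loop
vertex -3.116 2.67 -2.725
vertex -4.172 3.045 -2.355
vertex -3.184 3.145 -3.402
endloop
endfacet
facet normal 0.895 -0.319 -0.313
outer loop
vertex -2.608 4.135 -2.765
vertex -3.116 2.67 -2.725
vertex -3.184 3.145 -3.402
endloop
endfacet
facet normal -0.439 -0.755 -0.487
outer loop
vertex -3.184 3.145 -3.402
vertex -4.172 3.045 -2.355
vertex -4.24 3.521 -3.032
endloop
endfacet
facet normal -0.082 0.573 -0.816
outer loop
vertex -4.24 3.521 -3.032
vertex -2.608 4.135 -2.765
vertex -3.184 3.145 -3.402
endloop
endfacet
facet normal 0.082 -0.573 0.816
outer loop
vertex -3.116 2.67 -2.725
vertex -3.596 4.035 -1.718
vertex -4.172 3.045 -2.355
endloop
endfacet
facet normal 0.894 -0.319 -0.314
outer loop
vertex -2.54 3.659 -2.088
vertex -3.116 2.67 -2.725
vertex -2.608 4.135 -2.765
endloop
endfacet
facet normal 0.082 -0.573 0.816
outer loop
vertex -2.54 3.659 -2.088
vertex -3.596 4.035 -1.718
vertex -3.116 2.67 -2.725
endloop
endfacet
facet normal -0.894 0.319 0.314
outer loop
vertex -4.172 3.045 -2.355
vertex -3.596 4.035 -1.718
vertex -4.24 3.521 -3.032
endloop
endfacet
facet normal -0.082 0.573 -0.815
outer loop
vertex -3.664 4.51 -2.395
vertex -2.608 4.135 -2.765
vertex -4.24 3.521 -3.032
endloop
endfacet
facet normal -0.894 0.319 0.314
outer loop
vertex -4.24 3.521 -3.032
vertex -3.596 4.035 -1.718
vertex -3.664 4.51 -2.395
endloop
endfacet
facet normal 0.439 0.755 0.487
outer loop
vertex -3.664 4.51 -2.395
vertex -2.54 3.659 -2.088
vertex -2.608 4.135 -2.765
endloop
endfacet
facet normal 0.439 0.756 0.486
outer loop
vertex -3.596 4.035 -1.718
vertex -2.54 3.659 -2.088
vertex -3.664 4.51 -2.395
endloop
endfacet
facet normal -0.775 -0.072 0.628
outer loop
vertex 3.318 -2.438 0.131
vertex 3.194 -3.049 -0.092
vertex 3.602 -2.961 0.422
endloop
endfacet
facet normal -0.270 0.352 0.896
outer loop
vertex 3.318 -2.438 0.131
vertex 3.602 -2.961 0.422
vertex 3.955 -2.411 0.312
endloop
endfacet
facet normal -0.161 0.886 0.435
outer loop
vertex 3.318 -2.438 0.131
vertex 3.955 -2.411 0.312
vertex 3.765 -2.16 -0.27
endloop
endfacet
facet normal -0.600 0.791 -0.120
outer loop
vertex 3.318 -2.438 0.131
vertex 3.765 -2.16 -0.27
vertex 3.295 -2.554 -0.521
endloop
endfacet
facet normal -0.980 0.199 -0.001
outer loop
vertex 3.318 -2.438 0.131
vertex 3.295 -2.554 -0.521
vertex 3.194 -3.049 -0.092
endloop
endfacet
facet normal 0.333 -0.025 0.943
outer loop
vertex 3.955 -2.411 0.312
vertex 3.602 -2.961 0.422
vertex 4.225 -3.006 0.201
endloop
endfacet
facet normal -0.484 -0.713 0.507
outer loop
vertex 3.602 -2.961 0.422
vertex 3.194 -3.049 -0.092
vertex 3.755 -3.4 -0.05
endloop
endfacet
facet normal -0.815 -0.275 -0.509
outer loop
vertex 3.194 -3.049 -0.092
vertex 3.295 -2.554 -0.521
vertex 3.565 -3.149 -0.632
endloop
endfacet
facet normal -0.199 0.684 -0.701
outer loop
vertex 3.295 -2.554 -0.521
vertex 3.765 -2.16 -0.27
vertex 3.918 -2.599 -0.742
endloop
endfacet
facet normal 0.510 0.838 0.195
outer loop
vertex 3.765 -2.16 -0.27
vertex 3.955 -2.411 0.312
vertex 4.326 -2.511 -0.228
endloop
endfacet
facet normal 0.600 -0.791 0.120
outer loop
vertex 4.202 -3.122 -0.451
vertex 4.225 -3.006 0.201
vertex 3.755 -3.4 -0.05
endloop
endfacet
facet normal 0.161 -0.886 -0.435
outer loop
vertex 4.202 -3.122 -0.451
vertex 3.755 -3.4 -0.05
vertex 3.565 -3.149 -0.632
endloop
endfacet
facet normal 0.270 -0.352 -0.896
outer loop
vertex 4.202 -3.122 -0.451
vertex 3.565 -3.149 -0.632
vertex 3.918 -2.599 -0.742
endloop
endfacet
facet normal 0.775 0.072 -0.628
outer loop
vertex 4.202 -3.122 -0.451
vertex 3.918 -2.599 -0.742
vertex 4.326 -2.511 -0.228
endloop
endfacet
facet normal 0.980 -0.199 0.001
outer loop
vertex 4.202 -3.122 -0.451
vertex 4.326 -2.511 -0.228
vertex 4.225 -3.006 0.201
endloop
endfacet
facet normal 0.199 -0.684 0.701
outer loop
vertex 3.755 -3.4 -0.05
vertex 4.225 -3.006 0.201
vertex 3.602 -2.961 0.422
endloop
endfacet
facet normal -0.510 -0.838 -0.195
outer loop
vertex 3.565 -3.149 -0.632
vertex 3.755 -3.4 -0.05
vertex 3.194 -3.049 -0.092
endloop
endfacet
facet normal -0.333 0.025 -0.943
outer loop
vertex 3.918 -2.599 -0.742
vertex 3.565 -3.149 -0.632
vertex 3.295 -2.554 -0.521
endloop
endfacet
facet normal 0.484 0.713 -0.507
outer loop
vertex 4.326 -2.511 -0.228
vertex 3.918 -2.599 -0.742
vertex 3.765 -2.16 -0.27
endloop
endfacet
facet normal 0.815 0.275 0.509
outer loop
vertex 4.225 -3.006 0.201
vertex 4.326 -2.511 -0.228
vertex 3.955 -2.411 0.312
endloop
endfacet

endsolid


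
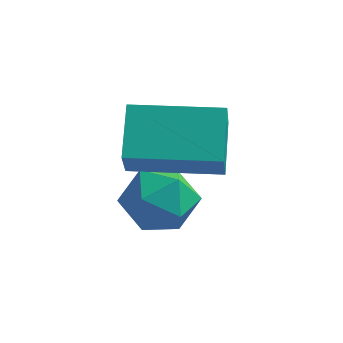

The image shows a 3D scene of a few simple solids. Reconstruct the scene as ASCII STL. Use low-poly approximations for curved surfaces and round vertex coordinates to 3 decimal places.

solid 
facet normal -0.962 -0.271 -0.002
outer loop
vertex 0.228 -2.571 3.72
vertex 0.07 -2.003 2.876
vertex 0.51 -3.565 2.999
endloop
endfacet
facet normal 0.153 -0.551 0.820
outer loop
vertex 2.31 -3.057 3.004
vertex 0.228 -2.571 3.72
vertex 0.51 -3.565 2.999
endloop
endfacet
facet normal -0.962 -0.271 -0.004
outer loop
vertex 0.51 -3.565 2.999
vertex 0.07 -2.003 2.876
vertex 0.353 -2.996 2.154
endloop
endfacet
facet normal 0.224 -0.789 -0.573
outer loop
vertex 0.353 -2.996 2.154
vertex 2.31 -3.057 3.004
vertex 0.51 -3.565 2.999
endloop
endfacet
facet normal -0.224 0.789 0.573
outer loop
vertex 0.228 -2.571 3.72
vertex 1.87 -1.495 2.881
vertex 0.07 -2.003 2.876
endloop
endfacet
facet normal 0.153 -0.552 0.820
outer loop
vertex 2.027 -2.064 3.726
vertex 0.228 -2.571 3.72
vertex 2.31 -3.057 3.004
endloop
endfacet
facet normal -0.224 0.789 0.573
outer loop
vertex 2.027 -2.064 3.726
vertex 1.87 -1.495 2.881
vertex 0.228 -2.571 3.72
endloop
endfacet
facet normal -0.154 0.552 -0.820
outer loop
vertex 0.07 -2.003 2.876
vertex 1.87 -1.495 2.881
vertex 0.353 -2.996 2.154
endloop
endfacet
facet normal 0.224 -0.789 -0.573
outer loop
vertex 2.152 -2.489 2.16
vertex 2.31 -3.057 3.004
vertex 0.353 -2.996 2.154
endloop
endfacet
facet normal -0.153 0.552 -0.820
outer loop
vertex 0.353 -2.996 2.154
vertex 1.87 -1.495 2.881
vertex 2.152 -2.489 2.16
endloop
endfacet
facet normal 0.962 0.272 0.003
outer loop
vertex 2.152 -2.489 2.16
vertex 2.027 -2.064 3.726
vertex 2.31 -3.057 3.004
endloop
endfacet
facet normal 0.963 0.271 0.003
outer loop
vertex 1.87 -1.495 2.881
vertex 2.027 -2.064 3.726
vertex 2.152 -2.489 2.16
endloop
endfacet
facet normal -0.210 0.974 -0.085
outer loop
vertex 1.047 -2.093 0.801
vertex 0.322 -2.214 1.208
vertex 1.019 -2.026 1.639
endloop
endfacet
facet normal 0.494 0.868 -0.053
outer loop
vertex 1.047 -2.093 0.801
vertex 1.019 -2.026 1.639
vertex 1.666 -2.417 1.269
endloop
endfacet
facet normal 0.677 0.437 -0.592
outer loop
vertex 1.047 -2.093 0.801
vertex 1.666 -2.417 1.269
vertex 1.368 -2.847 0.611
endloop
endfacet
facet normal 0.086 0.278 -0.957
outer loop
vertex 1.047 -2.093 0.801
vertex 1.368 -2.847 0.611
vertex 0.537 -2.722 0.573
endloop
endfacet
facet normal -0.463 0.609 -0.644
outer loop
vertex 1.047 -2.093 0.801
vertex 0.537 -2.722 0.573
vertex 0.322 -2.214 1.208
endloop
endfacet
facet normal 0.639 0.530 0.558
outer loop
vertex 1.666 -2.417 1.269
vertex 1.019 -2.026 1.639
vertex 1.323 -2.738 1.967
endloop
endfacet
facet normal -0.502 0.701 0.506
outer loop
vertex 1.019 -2.026 1.639
vertex 0.322 -2.214 1.208
vertex 0.492 -2.613 1.929
endloop
endfacet
facet normal -0.911 0.111 -0.397
outer loop
vertex 0.322 -2.214 1.208
vertex 0.537 -2.722 0.573
vertex 0.194 -3.043 1.271
endloop
endfacet
facet normal -0.023 -0.426 -0.904
outer loop
vertex 0.537 -2.722 0.573
vertex 1.368 -2.847 0.611
vertex 0.841 -3.434 0.901
endloop
endfacet
facet normal 0.935 -0.168 -0.313
outer loop
vertex 1.368 -2.847 0.611
vertex 1.666 -2.417 1.269
vertex 1.538 -3.246 1.332
endloop
endfacet
facet normal -0.086 -0.278 0.957
outer loop
vertex 0.813 -3.367 1.739
vertex 1.323 -2.738 1.967
vertex 0.492 -2.613 1.929
endloop
endfacet
facet normal -0.677 -0.437 0.592
outer loop
vertex 0.813 -3.367 1.739
vertex 0.492 -2.613 1.929
vertex 0.194 -3.043 1.271
endloop
endfacet
facet normal -0.494 -0.868 0.053
outer loop
vertex 0.813 -3.367 1.739
vertex 0.194 -3.043 1.271
vertex 0.841 -3.434 0.901
endloop
endfacet
facet normal 0.210 -0.974 0.085
outer loop
vertex 0.813 -3.367 1.739
vertex 0.841 -3.434 0.901
vertex 1.538 -3.246 1.332
endloop
endfacet
facet normal 0.463 -0.609 0.644
outer loop
vertex 0.813 -3.367 1.739
vertex 1.538 -3.246 1.332
vertex 1.323 -2.738 1.967
endloop
endfacet
facet normal 0.023 0.426 0.904
outer loop
vertex 0.492 -2.613 1.929
vertex 1.323 -2.738 1.967
vertex 1.019 -2.026 1.639
endloop
endfacet
facet normal -0.935 0.168 0.313
outer loop
vertex 0.194 -3.043 1.271
vertex 0.492 -2.613 1.929
vertex 0.322 -2.214 1.208
endloop
endfacet
facet normal -0.639 -0.530 -0.558
outer loop
vertex 0.841 -3.434 0.901
vertex 0.194 -3.043 1.271
vertex 0.537 -2.722 0.573
endloop
endfacet
facet normal 0.502 -0.701 -0.506
outer loop
vertex 1.538 -3.246 1.332
vertex 0.841 -3.434 0.901
vertex 1.368 -2.847 0.611
endloop
endfacet
facet normal 0.911 -0.111 0.397
outer loop
vertex 1.323 -2.738 1.967
vertex 1.538 -3.246 1.332
vertex 1.666 -2.417 1.269
endloop
endfacet

endsolid


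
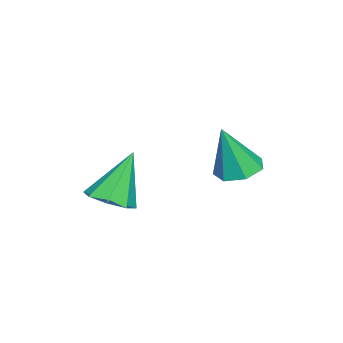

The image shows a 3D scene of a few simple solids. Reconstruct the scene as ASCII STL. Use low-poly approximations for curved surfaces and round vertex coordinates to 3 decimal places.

solid 
facet normal 0.375 -0.256 -0.891
outer loop
vertex 0.857 0.689 -4.686
vertex 0.313 -0.065 -4.698
vertex 0.225 0.814 -4.988
endloop
endfacet
facet normal 0.107 0.978 0.181
outer loop
vertex 0.857 0.689 -4.686
vertex 0.225 0.814 -4.988
vertex -0.493 0.485 -2.782
endloop
endfacet
facet normal 0.375 -0.256 -0.891
outer loop
vertex 0.225 0.814 -4.988
vertex 0.313 -0.065 -4.698
vertex -0.356 0.424 -5.12
endloop
endfacet
facet normal -0.548 0.835 -0.054
outer loop
vertex 0.225 0.814 -4.988
vertex -0.356 0.424 -5.12
vertex -0.493 0.485 -2.782
endloop
endfacet
facet normal 0.375 -0.256 -0.891
outer loop
vertex -0.356 0.424 -5.12
vertex 0.313 -0.065 -4.698
vertex -0.545 -0.253 -5.005
endloop
endfacet
facet normal -0.964 0.258 -0.063
outer loop
vertex -0.356 0.424 -5.12
vertex -0.545 -0.253 -5.005
vertex -0.493 0.485 -2.782
endloop
endfacet
facet normal 0.375 -0.256 -0.891
outer loop
vertex -0.545 -0.253 -5.005
vertex 0.313 -0.065 -4.698
vertex -0.231 -0.819 -4.71
endloop
endfacet
facet normal -0.896 -0.414 0.159
outer loop
vertex -0.545 -0.253 -5.005
vertex -0.231 -0.819 -4.71
vertex -0.493 0.485 -2.782
endloop
endfacet
facet normal 0.375 -0.256 -0.891
outer loop
vertex -0.231 -0.819 -4.71
vertex 0.313 -0.065 -4.698
vertex 0.401 -0.944 -4.408
endloop
endfacet
facet normal -0.385 -0.788 0.480
outer loop
vertex -0.231 -0.819 -4.71
vertex 0.401 -0.944 -4.408
vertex -0.493 0.485 -2.782
endloop
endfacet
facet normal 0.375 -0.256 -0.891
outer loop
vertex 0.401 -0.944 -4.408
vertex 0.313 -0.065 -4.698
vertex 0.982 -0.554 -4.276
endloop
endfacet
facet normal 0.270 -0.645 0.715
outer loop
vertex 0.401 -0.944 -4.408
vertex 0.982 -0.554 -4.276
vertex -0.493 0.485 -2.782
endloop
endfacet
facet normal 0.375 -0.256 -0.891
outer loop
vertex 0.982 -0.554 -4.276
vertex 0.313 -0.065 -4.698
vertex 1.171 0.122 -4.391
endloop
endfacet
facet normal 0.686 -0.068 0.725
outer loop
vertex 0.982 -0.554 -4.276
vertex 1.171 0.122 -4.391
vertex -0.493 0.485 -2.782
endloop
endfacet
facet normal 0.375 -0.256 -0.891
outer loop
vertex 1.171 0.122 -4.391
vertex 0.313 -0.065 -4.698
vertex 0.857 0.689 -4.686
endloop
endfacet
facet normal 0.618 0.604 0.503
outer loop
vertex 1.171 0.122 -4.391
vertex 0.857 0.689 -4.686
vertex -0.493 0.485 -2.782
endloop
endfacet
facet normal -0.210 0.241 -0.948
outer loop
vertex -2.659 2.945 -4.801
vertex -3.484 3.257 -4.539
vertex -2.689 3.717 -4.598
endloop
endfacet
facet normal 0.987 -0.004 0.163
outer loop
vertex -2.659 2.945 -4.801
vertex -2.689 3.717 -4.598
vertex -3.036 2.743 -2.521
endloop
endfacet
facet normal -0.210 0.241 -0.948
outer loop
vertex -2.689 3.717 -4.598
vertex -3.484 3.257 -4.539
vertex -3.318 4.142 -4.351
endloop
endfacet
facet normal 0.616 0.669 0.417
outer loop
vertex -2.689 3.717 -4.598
vertex -3.318 4.142 -4.351
vertex -3.036 2.743 -2.521
endloop
endfacet
facet normal -0.210 0.241 -0.948
outer loop
vertex -3.318 4.142 -4.351
vertex -3.484 3.257 -4.539
vertex -4.072 3.901 -4.245
endloop
endfacet
facet normal -0.160 0.772 0.615
outer loop
vertex -3.318 4.142 -4.351
vertex -4.072 3.901 -4.245
vertex -3.036 2.743 -2.521
endloop
endfacet
facet normal -0.210 0.241 -0.948
outer loop
vertex -4.072 3.901 -4.245
vertex -3.484 3.257 -4.539
vertex -4.383 3.174 -4.361
endloop
endfacet
facet normal -0.760 0.228 0.609
outer loop
vertex -4.072 3.901 -4.245
vertex -4.383 3.174 -4.361
vertex -3.036 2.743 -2.521
endloop
endfacet
facet normal -0.210 0.241 -0.948
outer loop
vertex -4.383 3.174 -4.361
vertex -3.484 3.257 -4.539
vertex -4.017 2.51 -4.611
endloop
endfacet
facet normal -0.728 -0.554 0.404
outer loop
vertex -4.383 3.174 -4.361
vertex -4.017 2.51 -4.611
vertex -3.036 2.743 -2.521
endloop
endfacet
facet normal -0.210 0.241 -0.947
outer loop
vertex -4.017 2.51 -4.611
vertex -3.484 3.257 -4.539
vertex -3.25 2.408 -4.807
endloop
endfacet
facet normal -0.092 -0.984 0.153
outer loop
vertex -4.017 2.51 -4.611
vertex -3.25 2.408 -4.807
vertex -3.036 2.743 -2.521
endloop
endfacet
facet normal -0.210 0.241 -0.948
outer loop
vertex -3.25 2.408 -4.807
vertex -3.484 3.257 -4.539
vertex -2.659 2.945 -4.801
endloop
endfacet
facet normal 0.672 -0.740 0.046
outer loop
vertex -3.25 2.408 -4.807
vertex -2.659 2.945 -4.801
vertex -3.036 2.743 -2.521
endloop
endfacet

endsolid


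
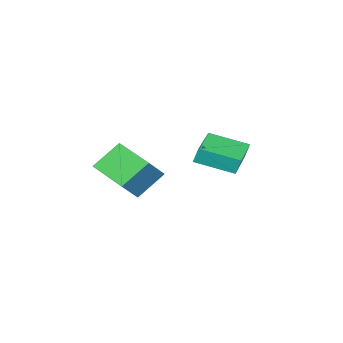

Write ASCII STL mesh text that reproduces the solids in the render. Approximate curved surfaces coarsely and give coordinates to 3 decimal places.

solid 
facet normal -0.663 0.301 0.685
outer loop
vertex -2.121 -3.748 -1.525
vertex -1.716 -1.67 -2.046
vertex -3.165 -3.792 -2.516
endloop
endfacet
facet normal -0.186 -0.953 0.239
outer loop
vertex -2.024 -4.31 -3.694
vertex -2.121 -3.748 -1.525
vertex -3.165 -3.792 -2.516
endloop
endfacet
facet normal -0.663 0.301 0.685
outer loop
vertex -3.165 -3.792 -2.516
vertex -1.716 -1.67 -2.046
vertex -2.76 -1.715 -3.036
endloop
endfacet
facet normal -0.725 -0.031 -0.688
outer loop
vertex -2.76 -1.715 -3.036
vertex -2.024 -4.31 -3.694
vertex -3.165 -3.792 -2.516
endloop
endfacet
facet normal 0.725 0.031 0.688
outer loop
vertex -2.121 -3.748 -1.525
vertex -0.575 -2.188 -3.224
vertex -1.716 -1.67 -2.046
endloop
endfacet
facet normal -0.185 -0.953 0.239
outer loop
vertex -0.98 -4.265 -2.704
vertex -2.121 -3.748 -1.525
vertex -2.024 -4.31 -3.694
endloop
endfacet
facet normal 0.725 0.031 0.688
outer loop
vertex -0.98 -4.265 -2.704
vertex -0.575 -2.188 -3.224
vertex -2.121 -3.748 -1.525
endloop
endfacet
facet normal 0.186 0.953 -0.239
outer loop
vertex -1.716 -1.67 -2.046
vertex -0.575 -2.188 -3.224
vertex -2.76 -1.715 -3.036
endloop
endfacet
facet normal -0.725 -0.031 -0.688
outer loop
vertex -1.619 -2.232 -4.215
vertex -2.024 -4.31 -3.694
vertex -2.76 -1.715 -3.036
endloop
endfacet
facet normal 0.186 0.953 -0.238
outer loop
vertex -2.76 -1.715 -3.036
vertex -0.575 -2.188 -3.224
vertex -1.619 -2.232 -4.215
endloop
endfacet
facet normal 0.663 -0.301 -0.685
outer loop
vertex -1.619 -2.232 -4.215
vertex -0.98 -4.265 -2.704
vertex -2.024 -4.31 -3.694
endloop
endfacet
facet normal 0.663 -0.301 -0.685
outer loop
vertex -0.575 -2.188 -3.224
vertex -0.98 -4.265 -2.704
vertex -1.619 -2.232 -4.215
endloop
endfacet
facet normal -0.478 0.828 -0.293
outer loop
vertex -4.258 1.755 -0.829
vertex -2.391 2.793 -0.944
vertex -4.179 1.527 -1.602
endloop
endfacet
facet normal -0.873 -0.485 0.054
outer loop
vertex -3.289 -0.013 -1.056
vertex -4.258 1.755 -0.829
vertex -4.179 1.527 -1.602
endloop
endfacet
facet normal -0.478 0.828 -0.294
outer loop
vertex -4.179 1.527 -1.602
vertex -2.391 2.793 -0.944
vertex -2.311 2.565 -1.717
endloop
endfacet
facet normal 0.098 -0.282 -0.954
outer loop
vertex -2.311 2.565 -1.717
vertex -3.289 -0.013 -1.056
vertex -4.179 1.527 -1.602
endloop
endfacet
facet normal -0.098 0.282 0.954
outer loop
vertex -4.258 1.755 -0.829
vertex -1.501 1.253 -0.398
vertex -2.391 2.793 -0.944
endloop
endfacet
facet normal -0.873 -0.485 0.053
outer loop
vertex -3.369 0.215 -0.283
vertex -4.258 1.755 -0.829
vertex -3.289 -0.013 -1.056
endloop
endfacet
facet normal -0.098 0.282 0.954
outer loop
vertex -3.369 0.215 -0.283
vertex -1.501 1.253 -0.398
vertex -4.258 1.755 -0.829
endloop
endfacet
facet normal 0.873 0.486 -0.053
outer loop
vertex -2.391 2.793 -0.944
vertex -1.501 1.253 -0.398
vertex -2.311 2.565 -1.717
endloop
endfacet
facet normal 0.098 -0.282 -0.954
outer loop
vertex -1.422 1.025 -1.171
vertex -3.289 -0.013 -1.056
vertex -2.311 2.565 -1.717
endloop
endfacet
facet normal 0.873 0.485 -0.054
outer loop
vertex -2.311 2.565 -1.717
vertex -1.501 1.253 -0.398
vertex -1.422 1.025 -1.171
endloop
endfacet
facet normal 0.478 -0.828 0.294
outer loop
vertex -1.422 1.025 -1.171
vertex -3.369 0.215 -0.283
vertex -3.289 -0.013 -1.056
endloop
endfacet
facet normal 0.478 -0.828 0.293
outer loop
vertex -1.501 1.253 -0.398
vertex -3.369 0.215 -0.283
vertex -1.422 1.025 -1.171
endloop
endfacet

endsolid


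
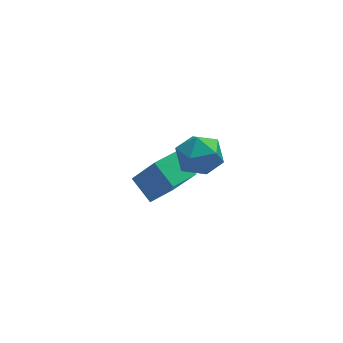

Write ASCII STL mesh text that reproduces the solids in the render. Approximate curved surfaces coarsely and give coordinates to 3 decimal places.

solid 
facet normal -0.840 -0.524 0.144
outer loop
vertex -1.037 1.493 -0.871
vertex -1.833 2.287 -2.632
vertex -0.503 0.44 -1.587
endloop
endfacet
facet normal 0.381 -0.380 0.843
outer loop
vertex 0.673 1.173 -1.788
vertex -1.037 1.493 -0.871
vertex -0.503 0.44 -1.587
endloop
endfacet
facet normal -0.840 -0.524 0.143
outer loop
vertex -0.503 0.44 -1.587
vertex -1.833 2.287 -2.632
vertex -1.299 1.235 -3.348
endloop
endfacet
facet normal 0.387 -0.762 -0.519
outer loop
vertex -1.299 1.235 -3.348
vertex 0.673 1.173 -1.788
vertex -0.503 0.44 -1.587
endloop
endfacet
facet normal -0.387 0.763 0.519
outer loop
vertex -1.037 1.493 -0.871
vertex -0.657 3.02 -2.833
vertex -1.833 2.287 -2.632
endloop
endfacet
facet normal 0.381 -0.380 0.843
outer loop
vertex 0.139 2.225 -1.072
vertex -1.037 1.493 -0.871
vertex 0.673 1.173 -1.788
endloop
endfacet
facet normal -0.386 0.763 0.519
outer loop
vertex 0.139 2.225 -1.072
vertex -0.657 3.02 -2.833
vertex -1.037 1.493 -0.871
endloop
endfacet
facet normal -0.381 0.380 -0.843
outer loop
vertex -1.833 2.287 -2.632
vertex -0.657 3.02 -2.833
vertex -1.299 1.235 -3.348
endloop
endfacet
facet normal 0.386 -0.763 -0.519
outer loop
vertex -0.123 1.967 -3.549
vertex 0.673 1.173 -1.788
vertex -1.299 1.235 -3.348
endloop
endfacet
facet normal -0.381 0.380 -0.843
outer loop
vertex -1.299 1.235 -3.348
vertex -0.657 3.02 -2.833
vertex -0.123 1.967 -3.549
endloop
endfacet
facet normal 0.840 0.524 -0.143
outer loop
vertex -0.123 1.967 -3.549
vertex 0.139 2.225 -1.072
vertex 0.673 1.173 -1.788
endloop
endfacet
facet normal 0.840 0.523 -0.143
outer loop
vertex -0.657 3.02 -2.833
vertex 0.139 2.225 -1.072
vertex -0.123 1.967 -3.549
endloop
endfacet
facet normal -0.922 0.244 -0.301
outer loop
vertex -0.379 -0.701 1.639
vertex -0.708 -1.704 1.833
vertex -0.764 -0.962 2.606
endloop
endfacet
facet normal -0.589 0.808 -0.016
outer loop
vertex -0.379 -0.701 1.639
vertex -0.764 -0.962 2.606
vertex 0.101 -0.333 2.524
endloop
endfacet
facet normal 0.010 0.921 -0.388
outer loop
vertex -0.379 -0.701 1.639
vertex 0.101 -0.333 2.524
vertex 0.691 -0.686 1.701
endloop
endfacet
facet normal 0.046 0.428 -0.903
outer loop
vertex -0.379 -0.701 1.639
vertex 0.691 -0.686 1.701
vertex 0.191 -1.533 1.274
endloop
endfacet
facet normal -0.529 0.010 -0.848
outer loop
vertex -0.379 -0.701 1.639
vertex 0.191 -1.533 1.274
vertex -0.708 -1.704 1.833
endloop
endfacet
facet normal -0.405 0.641 0.652
outer loop
vertex 0.101 -0.333 2.524
vertex -0.764 -0.962 2.606
vertex 0.069 -1.107 3.266
endloop
endfacet
facet normal -0.943 -0.271 0.192
outer loop
vertex -0.764 -0.962 2.606
vertex -0.708 -1.704 1.833
vertex -0.431 -1.954 2.839
endloop
endfacet
facet normal -0.307 -0.652 -0.693
outer loop
vertex -0.708 -1.704 1.833
vertex 0.191 -1.533 1.274
vertex 0.159 -2.307 2.016
endloop
endfacet
facet normal 0.624 0.026 -0.781
outer loop
vertex 0.191 -1.533 1.274
vertex 0.691 -0.686 1.701
vertex 1.024 -1.678 1.934
endloop
endfacet
facet normal 0.563 0.825 0.050
outer loop
vertex 0.691 -0.686 1.701
vertex 0.101 -0.333 2.524
vertex 0.968 -0.936 2.707
endloop
endfacet
facet normal -0.046 -0.428 0.903
outer loop
vertex 0.639 -1.939 2.901
vertex 0.069 -1.107 3.266
vertex -0.431 -1.954 2.839
endloop
endfacet
facet normal -0.010 -0.921 0.388
outer loop
vertex 0.639 -1.939 2.901
vertex -0.431 -1.954 2.839
vertex 0.159 -2.307 2.016
endloop
endfacet
facet normal 0.589 -0.808 0.016
outer loop
vertex 0.639 -1.939 2.901
vertex 0.159 -2.307 2.016
vertex 1.024 -1.678 1.934
endloop
endfacet
facet normal 0.922 -0.244 0.301
outer loop
vertex 0.639 -1.939 2.901
vertex 1.024 -1.678 1.934
vertex 0.968 -0.936 2.707
endloop
endfacet
facet normal 0.529 -0.010 0.848
outer loop
vertex 0.639 -1.939 2.901
vertex 0.968 -0.936 2.707
vertex 0.069 -1.107 3.266
endloop
endfacet
facet normal -0.624 -0.026 0.781
outer loop
vertex -0.431 -1.954 2.839
vertex 0.069 -1.107 3.266
vertex -0.764 -0.962 2.606
endloop
endfacet
facet normal -0.563 -0.825 -0.050
outer loop
vertex 0.159 -2.307 2.016
vertex -0.431 -1.954 2.839
vertex -0.708 -1.704 1.833
endloop
endfacet
facet normal 0.405 -0.641 -0.652
outer loop
vertex 1.024 -1.678 1.934
vertex 0.159 -2.307 2.016
vertex 0.191 -1.533 1.274
endloop
endfacet
facet normal 0.943 0.271 -0.192
outer loop
vertex 0.968 -0.936 2.707
vertex 1.024 -1.678 1.934
vertex 0.691 -0.686 1.701
endloop
endfacet
facet normal 0.307 0.652 0.693
outer loop
vertex 0.069 -1.107 3.266
vertex 0.968 -0.936 2.707
vertex 0.101 -0.333 2.524
endloop
endfacet

endsolid


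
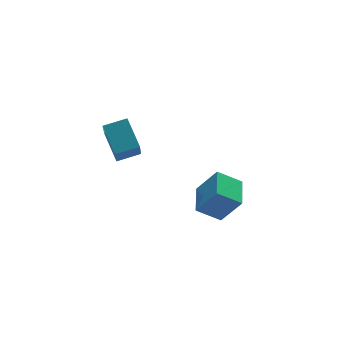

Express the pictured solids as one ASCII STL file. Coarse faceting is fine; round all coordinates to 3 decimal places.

solid 
facet normal -0.442 0.341 -0.830
outer loop
vertex 1.107 0.08 -3.278
vertex 1.913 1.433 -3.151
vertex 2.147 -0.467 -4.056
endloop
endfacet
facet normal -0.510 -0.856 -0.080
outer loop
vertex 2.907 -1.053 -2.629
vertex 1.107 0.08 -3.278
vertex 2.147 -0.467 -4.056
endloop
endfacet
facet normal -0.442 0.341 -0.830
outer loop
vertex 2.147 -0.467 -4.056
vertex 1.913 1.433 -3.151
vertex 2.953 0.886 -3.93
endloop
endfacet
facet normal 0.738 -0.388 -0.552
outer loop
vertex 2.953 0.886 -3.93
vertex 2.907 -1.053 -2.629
vertex 2.147 -0.467 -4.056
endloop
endfacet
facet normal -0.738 0.388 0.552
outer loop
vertex 1.107 0.08 -3.278
vertex 2.673 0.847 -1.724
vertex 1.913 1.433 -3.151
endloop
endfacet
facet normal -0.510 -0.856 -0.080
outer loop
vertex 1.867 -0.506 -1.85
vertex 1.107 0.08 -3.278
vertex 2.907 -1.053 -2.629
endloop
endfacet
facet normal -0.738 0.388 0.552
outer loop
vertex 1.867 -0.506 -1.85
vertex 2.673 0.847 -1.724
vertex 1.107 0.08 -3.278
endloop
endfacet
facet normal 0.510 0.856 0.080
outer loop
vertex 1.913 1.433 -3.151
vertex 2.673 0.847 -1.724
vertex 2.953 0.886 -3.93
endloop
endfacet
facet normal 0.738 -0.388 -0.552
outer loop
vertex 3.713 0.3 -2.502
vertex 2.907 -1.053 -2.629
vertex 2.953 0.886 -3.93
endloop
endfacet
facet normal 0.510 0.856 0.080
outer loop
vertex 2.953 0.886 -3.93
vertex 2.673 0.847 -1.724
vertex 3.713 0.3 -2.502
endloop
endfacet
facet normal 0.442 -0.341 0.830
outer loop
vertex 3.713 0.3 -2.502
vertex 1.867 -0.506 -1.85
vertex 2.907 -1.053 -2.629
endloop
endfacet
facet normal 0.442 -0.340 0.830
outer loop
vertex 2.673 0.847 -1.724
vertex 1.867 -0.506 -1.85
vertex 3.713 0.3 -2.502
endloop
endfacet
facet normal -0.956 0.209 -0.207
outer loop
vertex -2.844 0.332 2.461
vertex -2.726 1.725 3.318
vertex -2.382 1.117 1.121
endloop
endfacet
facet normal -0.072 -0.850 -0.523
outer loop
vertex -1.274 0.875 1.362
vertex -2.844 0.332 2.461
vertex -2.382 1.117 1.121
endloop
endfacet
facet normal -0.956 0.209 -0.207
outer loop
vertex -2.382 1.117 1.121
vertex -2.726 1.725 3.318
vertex -2.264 2.51 1.979
endloop
endfacet
facet normal 0.286 0.485 -0.827
outer loop
vertex -2.264 2.51 1.979
vertex -1.274 0.875 1.362
vertex -2.382 1.117 1.121
endloop
endfacet
facet normal -0.286 -0.484 0.827
outer loop
vertex -2.844 0.332 2.461
vertex -1.618 1.483 3.559
vertex -2.726 1.725 3.318
endloop
endfacet
facet normal -0.072 -0.849 -0.523
outer loop
vertex -1.736 0.09 2.701
vertex -2.844 0.332 2.461
vertex -1.274 0.875 1.362
endloop
endfacet
facet normal -0.285 -0.485 0.827
outer loop
vertex -1.736 0.09 2.701
vertex -1.618 1.483 3.559
vertex -2.844 0.332 2.461
endloop
endfacet
facet normal 0.072 0.849 0.523
outer loop
vertex -2.726 1.725 3.318
vertex -1.618 1.483 3.559
vertex -2.264 2.51 1.979
endloop
endfacet
facet normal 0.285 0.485 -0.827
outer loop
vertex -1.156 2.268 2.219
vertex -1.274 0.875 1.362
vertex -2.264 2.51 1.979
endloop
endfacet
facet normal 0.072 0.850 0.523
outer loop
vertex -2.264 2.51 1.979
vertex -1.618 1.483 3.559
vertex -1.156 2.268 2.219
endloop
endfacet
facet normal 0.956 -0.209 0.207
outer loop
vertex -1.156 2.268 2.219
vertex -1.736 0.09 2.701
vertex -1.274 0.875 1.362
endloop
endfacet
facet normal 0.956 -0.209 0.207
outer loop
vertex -1.618 1.483 3.559
vertex -1.736 0.09 2.701
vertex -1.156 2.268 2.219
endloop
endfacet

endsolid


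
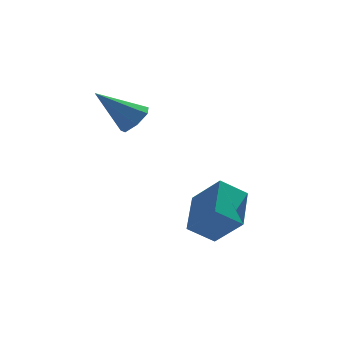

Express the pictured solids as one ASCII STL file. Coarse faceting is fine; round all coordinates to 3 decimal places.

solid 
facet normal -0.449 0.542 -0.711
outer loop
vertex -0.947 1.42 -0.767
vertex 0.01 1.298 -1.464
vertex -1.634 -0.048 -1.452
endloop
endfacet
facet normal -0.804 0.103 0.586
outer loop
vertex -0.93 -0.898 -0.336
vertex -0.947 1.42 -0.767
vertex -1.634 -0.048 -1.452
endloop
endfacet
facet normal -0.449 0.542 -0.711
outer loop
vertex -1.634 -0.048 -1.452
vertex 0.01 1.298 -1.464
vertex -0.677 -0.17 -2.149
endloop
endfacet
facet normal -0.390 -0.834 -0.389
outer loop
vertex -0.677 -0.17 -2.149
vertex -0.93 -0.898 -0.336
vertex -1.634 -0.048 -1.452
endloop
endfacet
facet normal 0.390 0.834 0.389
outer loop
vertex -0.947 1.42 -0.767
vertex 0.714 0.448 -0.348
vertex 0.01 1.298 -1.464
endloop
endfacet
facet normal -0.804 0.103 0.586
outer loop
vertex -0.243 0.57 0.349
vertex -0.947 1.42 -0.767
vertex -0.93 -0.898 -0.336
endloop
endfacet
facet normal 0.390 0.834 0.389
outer loop
vertex -0.243 0.57 0.349
vertex 0.714 0.448 -0.348
vertex -0.947 1.42 -0.767
endloop
endfacet
facet normal 0.804 -0.103 -0.586
outer loop
vertex 0.01 1.298 -1.464
vertex 0.714 0.448 -0.348
vertex -0.677 -0.17 -2.149
endloop
endfacet
facet normal -0.390 -0.834 -0.389
outer loop
vertex 0.027 -1.02 -1.033
vertex -0.93 -0.898 -0.336
vertex -0.677 -0.17 -2.149
endloop
endfacet
facet normal 0.804 -0.103 -0.586
outer loop
vertex -0.677 -0.17 -2.149
vertex 0.714 0.448 -0.348
vertex 0.027 -1.02 -1.033
endloop
endfacet
facet normal 0.449 -0.542 0.711
outer loop
vertex 0.027 -1.02 -1.033
vertex -0.243 0.57 0.349
vertex -0.93 -0.898 -0.336
endloop
endfacet
facet normal 0.449 -0.542 0.711
outer loop
vertex 0.714 0.448 -0.348
vertex -0.243 0.57 0.349
vertex 0.027 -1.02 -1.033
endloop
endfacet
facet normal 0.696 -0.204 -0.688
outer loop
vertex -2.0 3.145 2.711
vertex -2.309 3.625 2.256
vertex -1.785 3.739 2.752
endloop
endfacet
facet normal 0.370 -0.197 0.908
outer loop
vertex -2.0 3.145 2.711
vertex -1.785 3.739 2.752
vertex -3.631 4.015 3.564
endloop
endfacet
facet normal 0.696 -0.205 -0.688
outer loop
vertex -1.785 3.739 2.752
vertex -2.309 3.625 2.256
vertex -1.964 4.248 2.419
endloop
endfacet
facet normal 0.396 0.596 0.698
outer loop
vertex -1.785 3.739 2.752
vertex -1.964 4.248 2.419
vertex -3.631 4.015 3.564
endloop
endfacet
facet normal 0.695 -0.205 -0.689
outer loop
vertex -1.964 4.248 2.419
vertex -2.309 3.625 2.256
vertex -2.403 4.288 1.964
endloop
endfacet
facet normal -0.047 0.990 0.133
outer loop
vertex -1.964 4.248 2.419
vertex -2.403 4.288 1.964
vertex -3.631 4.015 3.564
endloop
endfacet
facet normal 0.696 -0.204 -0.688
outer loop
vertex -2.403 4.288 1.964
vertex -2.309 3.625 2.256
vertex -2.77 3.829 1.729
endloop
endfacet
facet normal -0.628 0.688 -0.364
outer loop
vertex -2.403 4.288 1.964
vertex -2.77 3.829 1.729
vertex -3.631 4.015 3.564
endloop
endfacet
facet normal 0.696 -0.205 -0.688
outer loop
vertex -2.77 3.829 1.729
vertex -2.309 3.625 2.256
vertex -2.79 3.217 1.891
endloop
endfacet
facet normal -0.905 -0.081 -0.417
outer loop
vertex -2.77 3.829 1.729
vertex -2.79 3.217 1.891
vertex -3.631 4.015 3.564
endloop
endfacet
facet normal 0.696 -0.205 -0.688
outer loop
vertex -2.79 3.217 1.891
vertex -2.309 3.625 2.256
vertex -2.448 2.912 2.328
endloop
endfacet
facet normal -0.675 -0.738 0.013
outer loop
vertex -2.79 3.217 1.891
vertex -2.448 2.912 2.328
vertex -3.631 4.015 3.564
endloop
endfacet
facet normal 0.695 -0.205 -0.689
outer loop
vertex -2.448 2.912 2.328
vertex -2.309 3.625 2.256
vertex -2.0 3.145 2.711
endloop
endfacet
facet normal -0.106 -0.790 0.604
outer loop
vertex -2.448 2.912 2.328
vertex -2.0 3.145 2.711
vertex -3.631 4.015 3.564
endloop
endfacet

endsolid


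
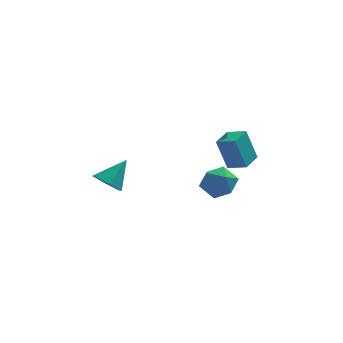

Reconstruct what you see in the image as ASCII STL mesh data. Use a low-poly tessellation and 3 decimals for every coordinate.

solid 
facet normal -0.753 0.591 -0.290
outer loop
vertex 1.724 -0.696 -2.674
vertex 0.976 -1.366 -2.099
vertex 1.476 -0.468 -1.567
endloop
endfacet
facet normal -0.146 0.962 -0.231
outer loop
vertex 1.724 -0.696 -2.674
vertex 1.476 -0.468 -1.567
vertex 2.567 -0.393 -1.943
endloop
endfacet
facet normal 0.337 0.666 -0.665
outer loop
vertex 1.724 -0.696 -2.674
vertex 2.567 -0.393 -1.943
vertex 2.742 -1.244 -2.707
endloop
endfacet
facet normal 0.028 0.112 -0.993
outer loop
vertex 1.724 -0.696 -2.674
vertex 2.742 -1.244 -2.707
vertex 1.759 -1.845 -2.803
endloop
endfacet
facet normal -0.645 0.066 -0.762
outer loop
vertex 1.724 -0.696 -2.674
vertex 1.759 -1.845 -2.803
vertex 0.976 -1.366 -2.099
endloop
endfacet
facet normal 0.090 0.894 0.440
outer loop
vertex 2.567 -0.393 -1.943
vertex 1.476 -0.468 -1.567
vertex 2.341 -0.875 -0.917
endloop
endfacet
facet normal -0.892 0.293 0.344
outer loop
vertex 1.476 -0.468 -1.567
vertex 0.976 -1.366 -2.099
vertex 1.358 -1.476 -1.013
endloop
endfacet
facet normal -0.717 -0.556 -0.419
outer loop
vertex 0.976 -1.366 -2.099
vertex 1.759 -1.845 -2.803
vertex 1.533 -2.327 -1.777
endloop
endfacet
facet normal 0.371 -0.480 -0.795
outer loop
vertex 1.759 -1.845 -2.803
vertex 2.742 -1.244 -2.707
vertex 2.624 -2.252 -2.153
endloop
endfacet
facet normal 0.870 0.416 -0.264
outer loop
vertex 2.742 -1.244 -2.707
vertex 2.567 -0.393 -1.943
vertex 3.124 -1.354 -1.621
endloop
endfacet
facet normal -0.028 -0.112 0.993
outer loop
vertex 2.376 -2.024 -1.046
vertex 2.341 -0.875 -0.917
vertex 1.358 -1.476 -1.013
endloop
endfacet
facet normal -0.337 -0.666 0.665
outer loop
vertex 2.376 -2.024 -1.046
vertex 1.358 -1.476 -1.013
vertex 1.533 -2.327 -1.777
endloop
endfacet
facet normal 0.146 -0.962 0.231
outer loop
vertex 2.376 -2.024 -1.046
vertex 1.533 -2.327 -1.777
vertex 2.624 -2.252 -2.153
endloop
endfacet
facet normal 0.753 -0.591 0.290
outer loop
vertex 2.376 -2.024 -1.046
vertex 2.624 -2.252 -2.153
vertex 3.124 -1.354 -1.621
endloop
endfacet
facet normal 0.645 -0.066 0.762
outer loop
vertex 2.376 -2.024 -1.046
vertex 3.124 -1.354 -1.621
vertex 2.341 -0.875 -0.917
endloop
endfacet
facet normal -0.371 0.480 0.795
outer loop
vertex 1.358 -1.476 -1.013
vertex 2.341 -0.875 -0.917
vertex 1.476 -0.468 -1.567
endloop
endfacet
facet normal -0.870 -0.416 0.264
outer loop
vertex 1.533 -2.327 -1.777
vertex 1.358 -1.476 -1.013
vertex 0.976 -1.366 -2.099
endloop
endfacet
facet normal -0.090 -0.894 -0.440
outer loop
vertex 2.624 -2.252 -2.153
vertex 1.533 -2.327 -1.777
vertex 1.759 -1.845 -2.803
endloop
endfacet
facet normal 0.892 -0.293 -0.344
outer loop
vertex 3.124 -1.354 -1.621
vertex 2.624 -2.252 -2.153
vertex 2.742 -1.244 -2.707
endloop
endfacet
facet normal 0.717 0.556 0.419
outer loop
vertex 2.341 -0.875 -0.917
vertex 3.124 -1.354 -1.621
vertex 2.567 -0.393 -1.943
endloop
endfacet
facet normal -0.584 -0.468 -0.663
outer loop
vertex -3.369 -1.557 -2.117
vertex -4.0 -1.809 -1.383
vertex -4.126 -0.95 -1.878
endloop
endfacet
facet normal 0.509 0.779 -0.367
outer loop
vertex -3.369 -1.557 -2.117
vertex -4.126 -0.95 -1.878
vertex -2.9 -0.931 -0.137
endloop
endfacet
facet normal -0.584 -0.468 -0.663
outer loop
vertex -4.126 -0.95 -1.878
vertex -4.0 -1.809 -1.383
vertex -4.757 -1.202 -1.144
endloop
endfacet
facet normal -0.219 0.965 0.143
outer loop
vertex -4.126 -0.95 -1.878
vertex -4.757 -1.202 -1.144
vertex -2.9 -0.931 -0.137
endloop
endfacet
facet normal -0.585 -0.468 -0.663
outer loop
vertex -4.757 -1.202 -1.144
vertex -4.0 -1.809 -1.383
vertex -4.63 -2.061 -0.649
endloop
endfacet
facet normal -0.483 0.382 0.788
outer loop
vertex -4.757 -1.202 -1.144
vertex -4.63 -2.061 -0.649
vertex -2.9 -0.931 -0.137
endloop
endfacet
facet normal -0.585 -0.467 -0.663
outer loop
vertex -4.63 -2.061 -0.649
vertex -4.0 -1.809 -1.383
vertex -3.873 -2.669 -0.889
endloop
endfacet
facet normal -0.019 -0.388 0.922
outer loop
vertex -4.63 -2.061 -0.649
vertex -3.873 -2.669 -0.889
vertex -2.9 -0.931 -0.137
endloop
endfacet
facet normal -0.584 -0.467 -0.664
outer loop
vertex -3.873 -2.669 -0.889
vertex -4.0 -1.809 -1.383
vertex -3.242 -2.417 -1.622
endloop
endfacet
facet normal 0.708 -0.574 0.412
outer loop
vertex -3.873 -2.669 -0.889
vertex -3.242 -2.417 -1.622
vertex -2.9 -0.931 -0.137
endloop
endfacet
facet normal -0.584 -0.468 -0.663
outer loop
vertex -3.242 -2.417 -1.622
vertex -4.0 -1.809 -1.383
vertex -3.369 -1.557 -2.117
endloop
endfacet
facet normal 0.972 0.009 -0.233
outer loop
vertex -3.242 -2.417 -1.622
vertex -3.369 -1.557 -2.117
vertex -2.9 -0.931 -0.137
endloop
endfacet
facet normal -0.799 0.502 -0.332
outer loop
vertex 2.005 0.011 0.512
vertex 2.722 1.189 0.566
vertex 2.623 -0.276 -1.411
endloop
endfacet
facet normal -0.520 -0.853 -0.040
outer loop
vertex 3.598 -0.889 -1.006
vertex 2.005 0.011 0.512
vertex 2.623 -0.276 -1.411
endloop
endfacet
facet normal -0.799 0.502 -0.332
outer loop
vertex 2.623 -0.276 -1.411
vertex 2.722 1.189 0.566
vertex 3.34 0.901 -1.356
endloop
endfacet
facet normal 0.303 -0.141 -0.943
outer loop
vertex 3.34 0.901 -1.356
vertex 3.598 -0.889 -1.006
vertex 2.623 -0.276 -1.411
endloop
endfacet
facet normal -0.303 0.141 0.943
outer loop
vertex 2.005 0.011 0.512
vertex 3.697 0.576 0.971
vertex 2.722 1.189 0.566
endloop
endfacet
facet normal -0.520 -0.854 -0.039
outer loop
vertex 2.98 -0.601 0.916
vertex 2.005 0.011 0.512
vertex 3.598 -0.889 -1.006
endloop
endfacet
facet normal -0.303 0.140 0.943
outer loop
vertex 2.98 -0.601 0.916
vertex 3.697 0.576 0.971
vertex 2.005 0.011 0.512
endloop
endfacet
facet normal 0.520 0.853 0.039
outer loop
vertex 2.722 1.189 0.566
vertex 3.697 0.576 0.971
vertex 3.34 0.901 -1.356
endloop
endfacet
facet normal 0.302 -0.141 -0.943
outer loop
vertex 4.315 0.289 -0.952
vertex 3.598 -0.889 -1.006
vertex 3.34 0.901 -1.356
endloop
endfacet
facet normal 0.519 0.854 0.040
outer loop
vertex 3.34 0.901 -1.356
vertex 3.697 0.576 0.971
vertex 4.315 0.289 -0.952
endloop
endfacet
facet normal 0.799 -0.501 0.332
outer loop
vertex 4.315 0.289 -0.952
vertex 2.98 -0.601 0.916
vertex 3.598 -0.889 -1.006
endloop
endfacet
facet normal 0.799 -0.502 0.332
outer loop
vertex 3.697 0.576 0.971
vertex 2.98 -0.601 0.916
vertex 4.315 0.289 -0.952
endloop
endfacet

endsolid
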